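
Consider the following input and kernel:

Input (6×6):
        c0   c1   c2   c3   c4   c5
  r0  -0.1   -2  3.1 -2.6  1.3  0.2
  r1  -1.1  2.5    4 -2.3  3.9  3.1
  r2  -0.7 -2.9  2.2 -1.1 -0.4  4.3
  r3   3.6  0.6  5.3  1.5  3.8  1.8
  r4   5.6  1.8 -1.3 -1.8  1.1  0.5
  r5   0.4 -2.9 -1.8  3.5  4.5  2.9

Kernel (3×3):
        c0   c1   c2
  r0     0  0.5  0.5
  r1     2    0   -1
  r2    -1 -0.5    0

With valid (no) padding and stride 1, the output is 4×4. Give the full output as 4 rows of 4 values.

-3.5 9.35 1.8 -5.65
-4.25 -7.1 -0.45 -6.4
-4.95 -0.9 8.25 4.4
16.5 12.6 -1 -7.05

Output[0,0]: The receptive field on the input at this output position is [-0.1 -2 3.1 / -1.1 2.5 4 / -0.7 -2.9 2.2]. Elementwise product with the kernel and sum: -2·0.5 + 3.1·0.5 + -1.1·2 + 4·-1 + -0.7·-1 + -2.9·-0.5.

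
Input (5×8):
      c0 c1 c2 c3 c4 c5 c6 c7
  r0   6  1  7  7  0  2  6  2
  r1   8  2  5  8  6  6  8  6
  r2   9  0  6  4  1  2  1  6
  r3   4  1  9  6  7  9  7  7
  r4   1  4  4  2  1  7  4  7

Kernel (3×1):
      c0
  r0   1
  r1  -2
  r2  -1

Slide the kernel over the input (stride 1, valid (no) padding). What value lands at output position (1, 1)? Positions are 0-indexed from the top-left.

1

The receptive field on the input at this output position is [2 / 0 / 1]. Elementwise product with the kernel and sum: 2·1 + 0·-2 + 1·-1.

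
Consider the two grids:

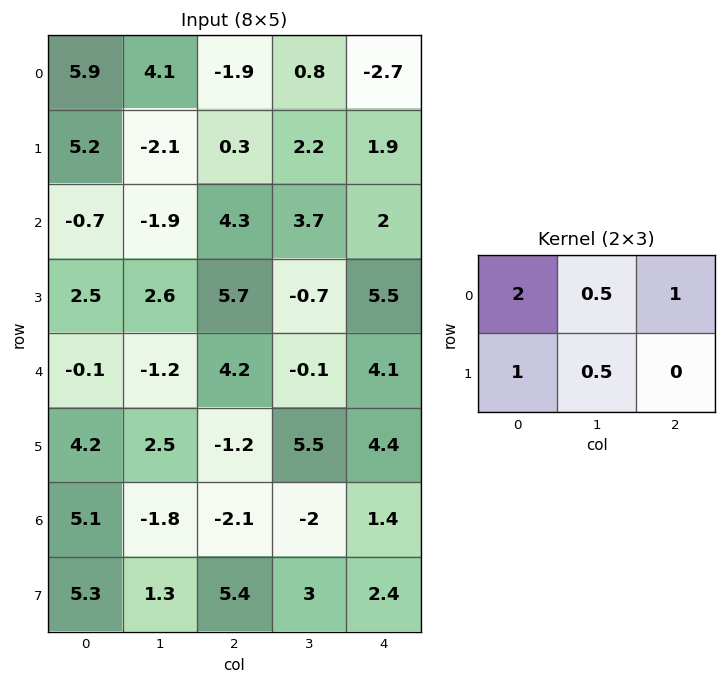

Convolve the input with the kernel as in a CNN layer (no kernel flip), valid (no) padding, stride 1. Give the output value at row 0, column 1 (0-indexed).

The receptive field on the input at this output position is [4.1 -1.9 0.8 / -2.1 0.3 2.2]. Elementwise product with the kernel and sum: 4.1·2 + -1.9·0.5 + 0.8·1 + -2.1·1 + 0.3·0.5.

6.1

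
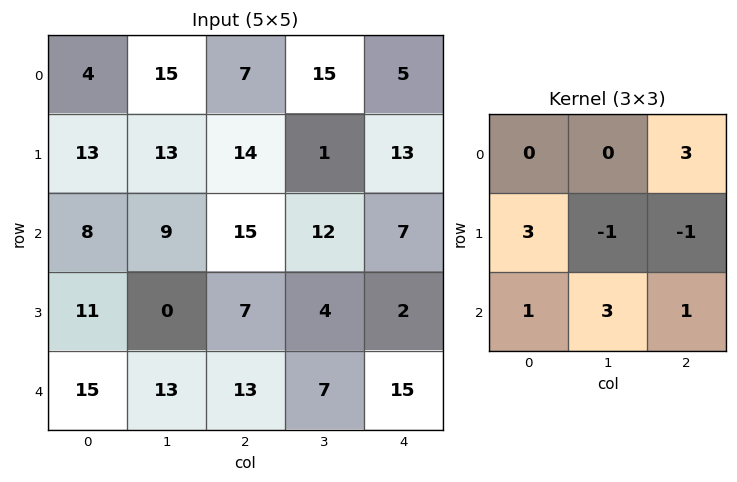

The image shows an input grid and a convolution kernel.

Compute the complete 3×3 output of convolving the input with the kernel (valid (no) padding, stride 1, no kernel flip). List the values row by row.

83 135 101
60 28 86
138 84 85

Output[0,0]: The receptive field on the input at this output position is [4 15 7 / 13 13 14 / 8 9 15]. Elementwise product with the kernel and sum: 7·3 + 13·3 + 13·-1 + 14·-1 + 8·1 + 9·3 + 15·1.
Output[0,1]: The receptive field on the input at this output position is [15 7 15 / 13 14 1 / 9 15 12]. Elementwise product with the kernel and sum: 15·3 + 13·3 + 14·-1 + 1·-1 + 9·1 + 15·3 + 12·1.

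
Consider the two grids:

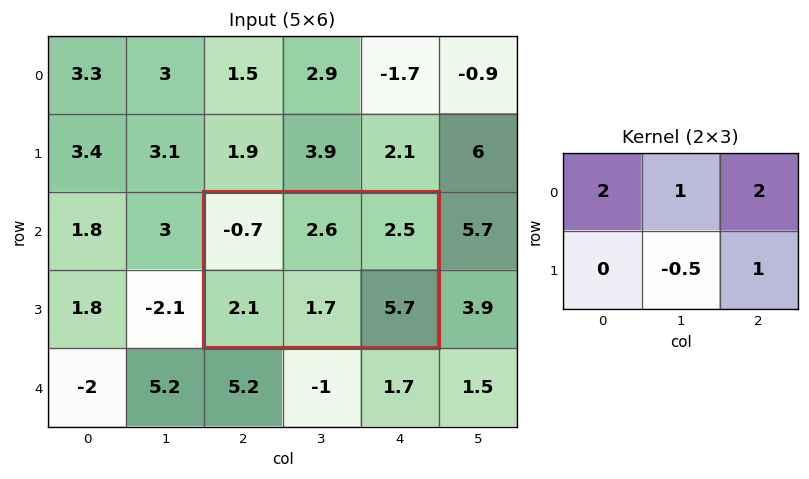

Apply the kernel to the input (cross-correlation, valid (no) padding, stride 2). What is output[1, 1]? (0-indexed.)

11.05

The receptive field on the input at this output position is [-0.7 2.6 2.5 / 2.1 1.7 5.7]. Elementwise product with the kernel and sum: -0.7·2 + 2.6·1 + 2.5·2 + 1.7·-0.5 + 5.7·1.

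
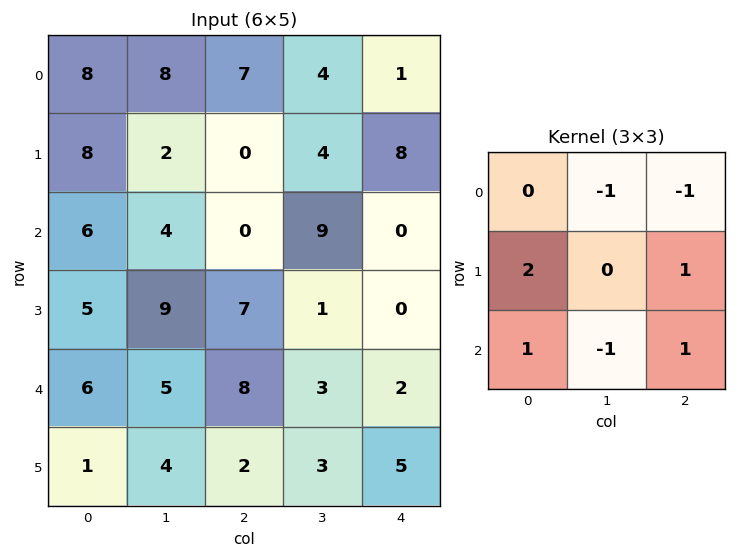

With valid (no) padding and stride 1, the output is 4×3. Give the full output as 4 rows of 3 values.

3 10 -6
13 16 -6
22 10 12
3 10 21

Output[0,0]: The receptive field on the input at this output position is [8 8 7 / 8 2 0 / 6 4 0]. Elementwise product with the kernel and sum: 8·-1 + 7·-1 + 8·2 + 0·1 + 6·1 + 4·-1 + 0·1.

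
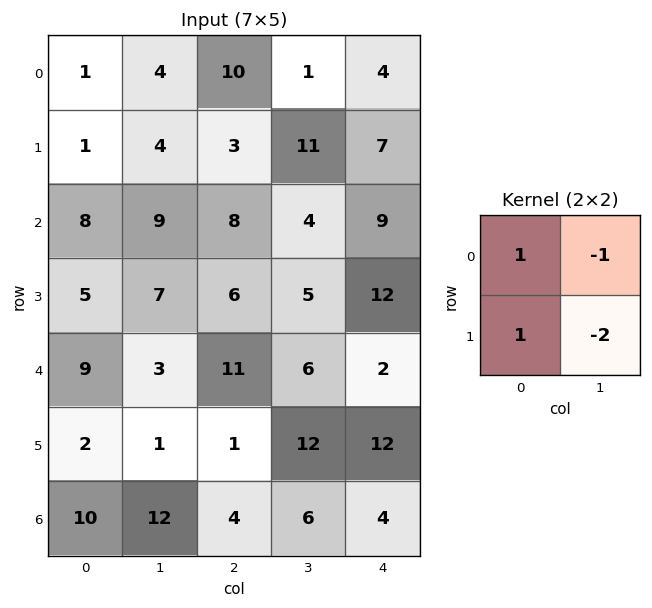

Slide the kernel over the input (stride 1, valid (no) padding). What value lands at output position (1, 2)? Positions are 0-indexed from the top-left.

-8

The receptive field on the input at this output position is [3 11 / 8 4]. Elementwise product with the kernel and sum: 3·1 + 11·-1 + 8·1 + 4·-2.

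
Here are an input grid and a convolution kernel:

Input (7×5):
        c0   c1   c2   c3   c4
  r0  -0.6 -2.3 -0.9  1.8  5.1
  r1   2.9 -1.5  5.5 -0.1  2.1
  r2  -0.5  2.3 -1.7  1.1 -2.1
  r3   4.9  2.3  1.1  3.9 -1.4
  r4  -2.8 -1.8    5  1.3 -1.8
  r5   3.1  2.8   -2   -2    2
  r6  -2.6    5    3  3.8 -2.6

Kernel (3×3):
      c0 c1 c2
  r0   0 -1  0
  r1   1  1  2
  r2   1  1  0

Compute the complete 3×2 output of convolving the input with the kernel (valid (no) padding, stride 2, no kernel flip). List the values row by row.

Output[0,0]: The receptive field on the input at this output position is [-0.6 -2.3 -0.9 / 2.9 -1.5 5.5 / -0.5 2.3 -1.7]. Elementwise product with the kernel and sum: -2.3·-1 + 2.9·1 + -1.5·1 + 5.5·2 + -0.5·1 + 2.3·1.
Output[0,1]: The receptive field on the input at this output position is [-0.9 1.8 5.1 / 5.5 -0.1 2.1 / -1.7 1.1 -2.1]. Elementwise product with the kernel and sum: 1.8·-1 + 5.5·1 + -0.1·1 + 2.1·2 + -1.7·1 + 1.1·1.

16.5 7.2
2.5 7.4
6.1 5.5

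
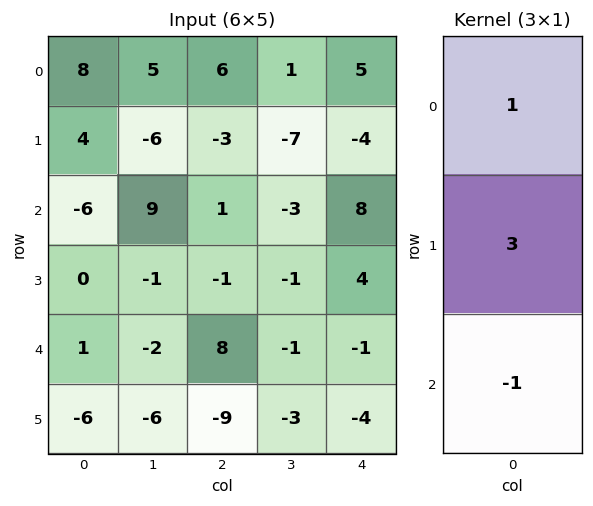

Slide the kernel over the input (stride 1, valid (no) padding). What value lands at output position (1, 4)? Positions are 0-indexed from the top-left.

The receptive field on the input at this output position is [-4 / 8 / 4]. Elementwise product with the kernel and sum: -4·1 + 8·3 + 4·-1.

16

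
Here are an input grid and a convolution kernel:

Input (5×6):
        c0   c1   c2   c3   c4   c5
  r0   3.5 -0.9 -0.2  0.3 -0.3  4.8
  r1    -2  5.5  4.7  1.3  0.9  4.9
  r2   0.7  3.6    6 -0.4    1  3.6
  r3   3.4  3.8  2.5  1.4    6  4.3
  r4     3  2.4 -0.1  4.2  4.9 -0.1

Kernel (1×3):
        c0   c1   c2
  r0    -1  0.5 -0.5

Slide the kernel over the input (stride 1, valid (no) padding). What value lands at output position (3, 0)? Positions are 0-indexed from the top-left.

The receptive field on the input at this output position is [3.4 3.8 2.5]. Elementwise product with the kernel and sum: 3.4·-1 + 3.8·0.5 + 2.5·-0.5.

-2.75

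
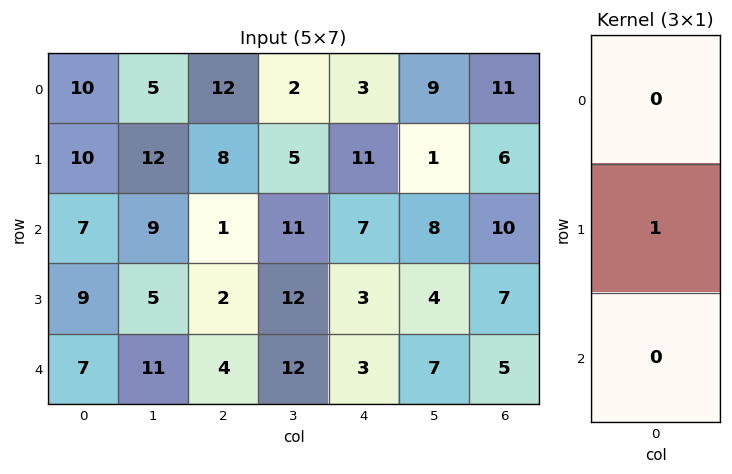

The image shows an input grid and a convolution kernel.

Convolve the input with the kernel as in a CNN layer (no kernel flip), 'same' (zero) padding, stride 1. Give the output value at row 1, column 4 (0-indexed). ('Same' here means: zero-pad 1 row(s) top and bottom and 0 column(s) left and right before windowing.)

11

The receptive field on the zero-padded input at this output position is [3 / 11 / 7]. Elementwise product with the kernel and sum: 11·1.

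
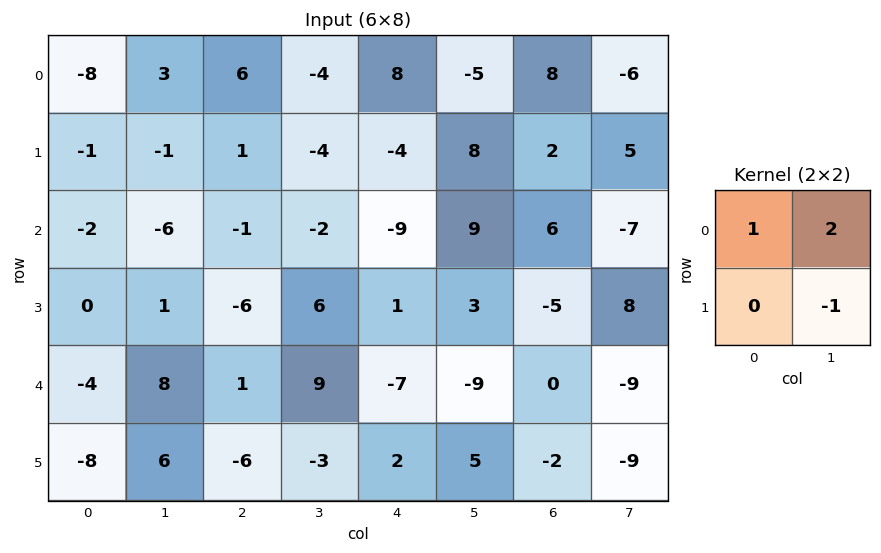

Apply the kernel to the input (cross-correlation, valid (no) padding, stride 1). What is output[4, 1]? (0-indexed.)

16

The receptive field on the input at this output position is [8 1 / 6 -6]. Elementwise product with the kernel and sum: 8·1 + 1·2 + -6·-1.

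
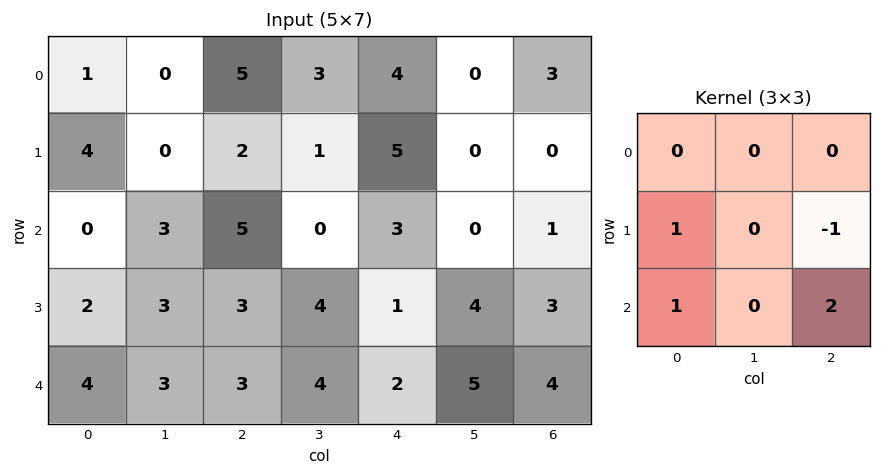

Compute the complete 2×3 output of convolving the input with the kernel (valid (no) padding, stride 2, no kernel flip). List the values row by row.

12 8 10
9 9 8

Output[0,0]: The receptive field on the input at this output position is [1 0 5 / 4 0 2 / 0 3 5]. Elementwise product with the kernel and sum: 4·1 + 2·-1 + 0·1 + 5·2.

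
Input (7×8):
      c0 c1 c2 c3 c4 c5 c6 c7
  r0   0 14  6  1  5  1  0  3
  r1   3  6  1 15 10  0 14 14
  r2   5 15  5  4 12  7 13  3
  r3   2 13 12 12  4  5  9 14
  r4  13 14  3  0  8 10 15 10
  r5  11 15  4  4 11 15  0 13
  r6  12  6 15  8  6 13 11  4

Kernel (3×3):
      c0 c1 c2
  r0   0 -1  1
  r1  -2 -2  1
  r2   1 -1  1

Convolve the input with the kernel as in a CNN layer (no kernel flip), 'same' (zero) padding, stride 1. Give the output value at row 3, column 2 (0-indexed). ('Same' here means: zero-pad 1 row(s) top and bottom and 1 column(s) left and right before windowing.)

-28

The receptive field on the zero-padded input at this output position is [15 5 4 / 13 12 12 / 14 3 0]. Elementwise product with the kernel and sum: 5·-1 + 4·1 + 13·-2 + 12·-2 + 12·1 + 14·1 + 3·-1 + 0·1.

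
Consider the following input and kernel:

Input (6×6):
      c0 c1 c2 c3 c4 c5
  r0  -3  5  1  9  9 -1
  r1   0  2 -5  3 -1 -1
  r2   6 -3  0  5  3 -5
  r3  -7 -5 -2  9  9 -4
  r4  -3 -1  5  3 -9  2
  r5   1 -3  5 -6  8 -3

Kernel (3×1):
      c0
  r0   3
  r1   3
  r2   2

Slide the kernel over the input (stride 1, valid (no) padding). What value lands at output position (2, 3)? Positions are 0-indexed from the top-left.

The receptive field on the input at this output position is [5 / 9 / 3]. Elementwise product with the kernel and sum: 5·3 + 9·3 + 3·2.

48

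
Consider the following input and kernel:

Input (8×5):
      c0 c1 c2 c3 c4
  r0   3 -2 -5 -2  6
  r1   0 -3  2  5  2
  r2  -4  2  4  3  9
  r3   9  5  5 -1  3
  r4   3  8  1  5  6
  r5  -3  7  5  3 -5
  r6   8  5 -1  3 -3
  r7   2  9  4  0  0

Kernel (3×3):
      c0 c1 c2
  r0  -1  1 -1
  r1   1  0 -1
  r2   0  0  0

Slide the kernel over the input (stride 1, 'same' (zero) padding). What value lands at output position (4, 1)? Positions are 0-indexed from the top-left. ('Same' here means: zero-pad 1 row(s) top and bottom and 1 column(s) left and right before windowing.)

-7

The receptive field on the zero-padded input at this output position is [9 5 5 / 3 8 1 / -3 7 5]. Elementwise product with the kernel and sum: 9·-1 + 5·1 + 5·-1 + 3·1 + 1·-1.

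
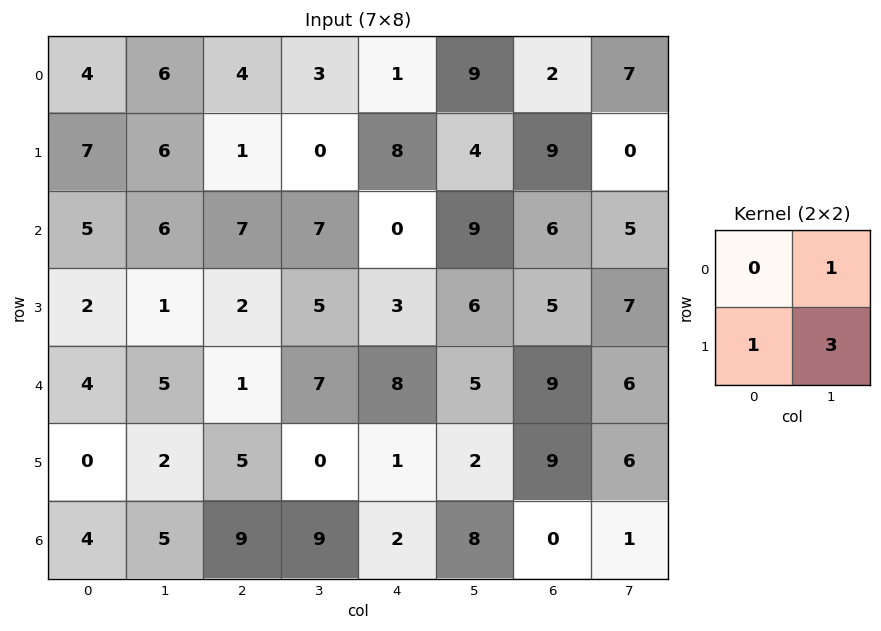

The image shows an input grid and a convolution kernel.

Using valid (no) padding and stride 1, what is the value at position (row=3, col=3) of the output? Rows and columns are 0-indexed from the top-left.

34

The receptive field on the input at this output position is [5 3 / 7 8]. Elementwise product with the kernel and sum: 3·1 + 7·1 + 8·3.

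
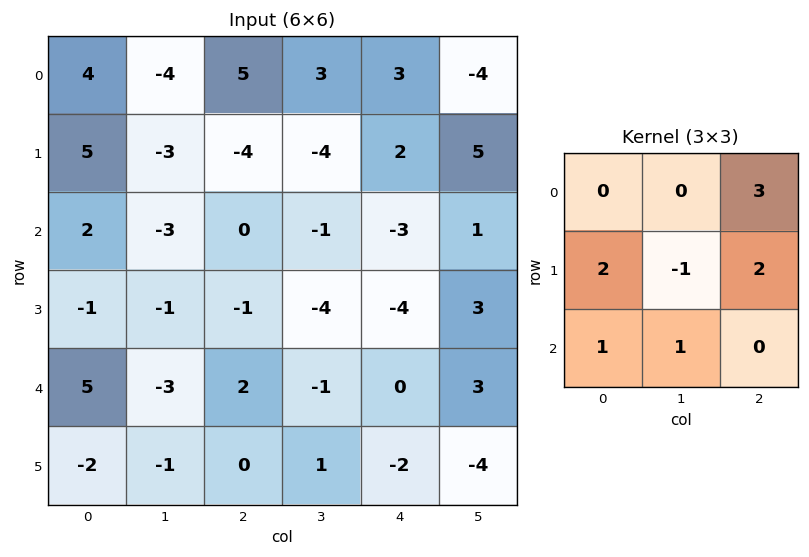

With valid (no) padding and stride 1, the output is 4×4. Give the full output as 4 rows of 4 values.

Output[0,0]: The receptive field on the input at this output position is [4 -4 5 / 5 -3 -4 / 2 -3 0]. Elementwise product with the kernel and sum: 5·3 + 5·2 + -3·-1 + -4·2 + 2·1 + -3·1.

19 -4 8 -16
-7 -22 -4 10
-1 -13 -14 4
11 -23 -6 12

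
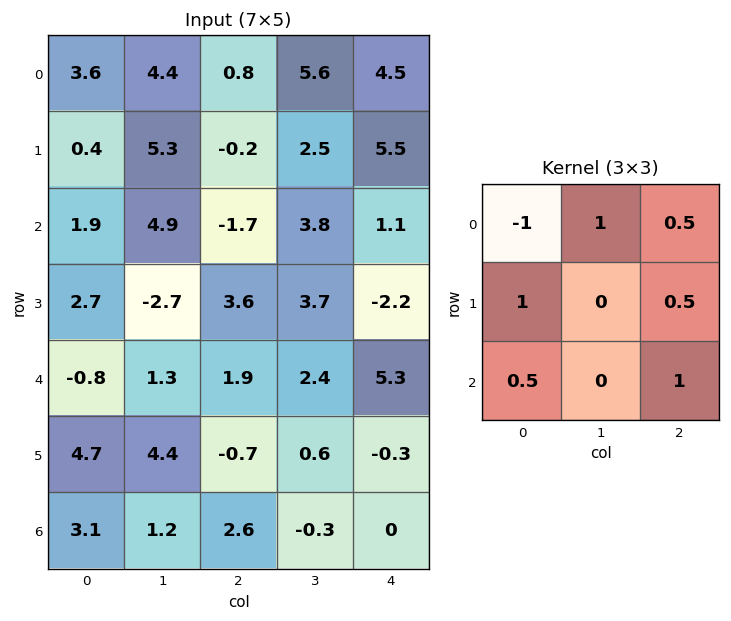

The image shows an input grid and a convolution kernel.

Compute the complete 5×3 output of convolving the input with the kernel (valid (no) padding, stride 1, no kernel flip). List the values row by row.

0.75 12 9.85
10.8 4.9 3.9
8.15 -2.5 14.8
-1.8 13.45 2.9
11.55 6.8 3.6

Output[0,0]: The receptive field on the input at this output position is [3.6 4.4 0.8 / 0.4 5.3 -0.2 / 1.9 4.9 -1.7]. Elementwise product with the kernel and sum: 3.6·-1 + 4.4·1 + 0.8·0.5 + 0.4·1 + -0.2·0.5 + 1.9·0.5 + -1.7·1.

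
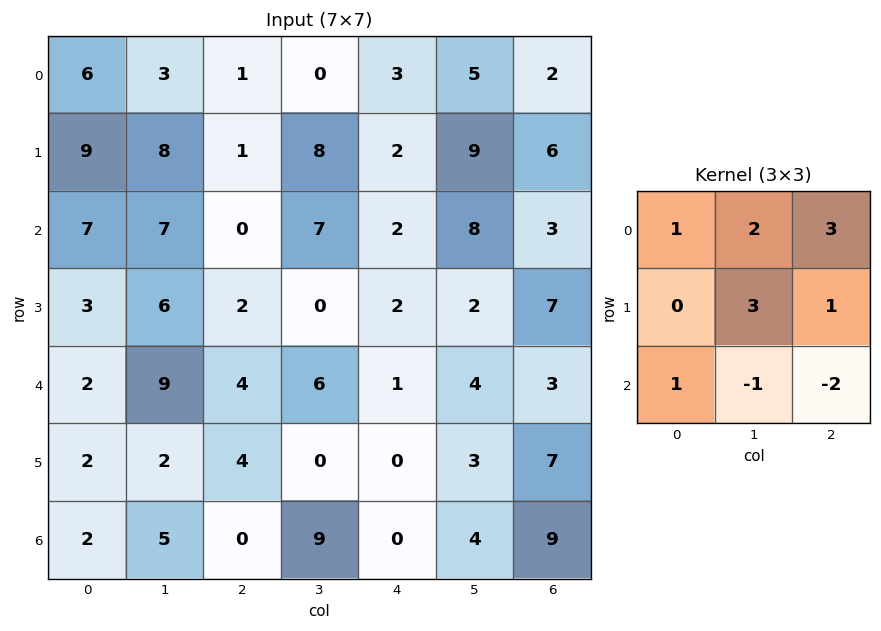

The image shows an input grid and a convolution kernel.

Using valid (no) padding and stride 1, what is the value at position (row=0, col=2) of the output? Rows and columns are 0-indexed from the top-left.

25

The receptive field on the input at this output position is [1 0 3 / 1 8 2 / 0 7 2]. Elementwise product with the kernel and sum: 1·1 + 0·2 + 3·3 + 8·3 + 2·1 + 0·1 + 7·-1 + 2·-2.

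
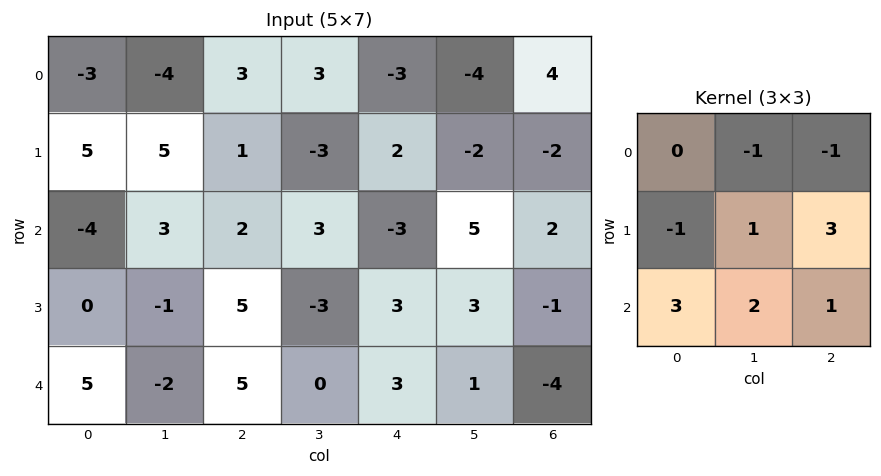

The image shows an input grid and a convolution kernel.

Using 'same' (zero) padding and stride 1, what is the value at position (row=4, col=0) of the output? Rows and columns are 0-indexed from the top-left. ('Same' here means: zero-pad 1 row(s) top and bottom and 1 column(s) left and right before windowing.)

0

The receptive field on the zero-padded input at this output position is [0 0 -1 / 0 5 -2 / 0 0 0]. Elementwise product with the kernel and sum: 0·-1 + -1·-1 + 0·-1 + 5·1 + -2·3 + 0·3 + 0·2 + 0·1.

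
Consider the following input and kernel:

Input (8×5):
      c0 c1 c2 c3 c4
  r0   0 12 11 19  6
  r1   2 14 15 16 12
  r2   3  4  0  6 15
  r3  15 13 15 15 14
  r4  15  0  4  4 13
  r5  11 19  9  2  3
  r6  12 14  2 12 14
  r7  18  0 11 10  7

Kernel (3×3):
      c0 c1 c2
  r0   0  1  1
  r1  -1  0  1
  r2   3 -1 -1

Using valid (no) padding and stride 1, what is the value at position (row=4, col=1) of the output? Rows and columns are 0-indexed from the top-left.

The receptive field on the input at this output position is [0 4 4 / 19 9 2 / 14 2 12]. Elementwise product with the kernel and sum: 4·1 + 4·1 + 19·-1 + 2·1 + 14·3 + 2·-1 + 12·-1.

19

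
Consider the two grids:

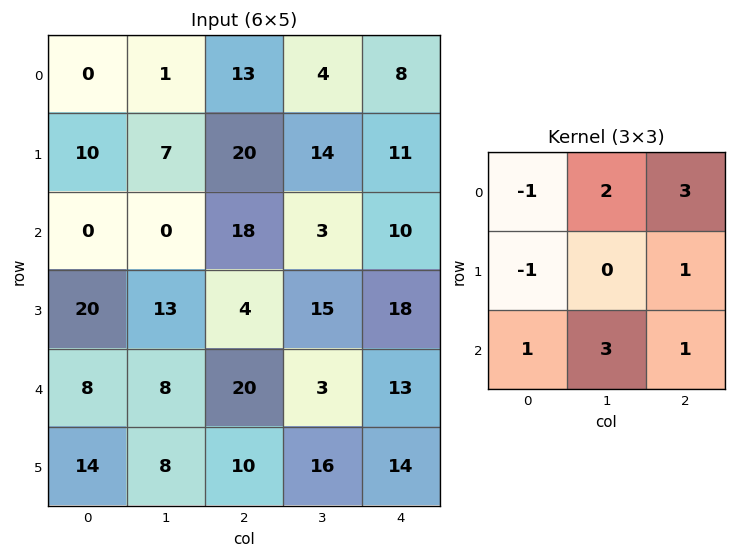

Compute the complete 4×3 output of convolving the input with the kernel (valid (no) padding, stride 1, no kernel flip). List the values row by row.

Output[0,0]: The receptive field on the input at this output position is [0 1 13 / 10 7 20 / 0 0 18]. Elementwise product with the kernel and sum: 0·-1 + 1·2 + 13·3 + 10·-1 + 20·1 + 0·1 + 0·3 + 18·1.

69 101 47
145 118 100
90 118 74
78 89 145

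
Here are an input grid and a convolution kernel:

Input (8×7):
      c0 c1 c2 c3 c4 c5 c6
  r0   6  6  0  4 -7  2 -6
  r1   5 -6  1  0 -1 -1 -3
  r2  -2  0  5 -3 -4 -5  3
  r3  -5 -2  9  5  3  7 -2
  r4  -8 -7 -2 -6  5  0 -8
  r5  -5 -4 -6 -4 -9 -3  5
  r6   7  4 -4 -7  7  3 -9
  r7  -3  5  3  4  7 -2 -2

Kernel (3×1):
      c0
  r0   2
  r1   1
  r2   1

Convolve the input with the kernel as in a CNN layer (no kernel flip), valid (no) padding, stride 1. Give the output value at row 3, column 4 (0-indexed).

2

The receptive field on the input at this output position is [3 / 5 / -9]. Elementwise product with the kernel and sum: 3·2 + 5·1 + -9·1.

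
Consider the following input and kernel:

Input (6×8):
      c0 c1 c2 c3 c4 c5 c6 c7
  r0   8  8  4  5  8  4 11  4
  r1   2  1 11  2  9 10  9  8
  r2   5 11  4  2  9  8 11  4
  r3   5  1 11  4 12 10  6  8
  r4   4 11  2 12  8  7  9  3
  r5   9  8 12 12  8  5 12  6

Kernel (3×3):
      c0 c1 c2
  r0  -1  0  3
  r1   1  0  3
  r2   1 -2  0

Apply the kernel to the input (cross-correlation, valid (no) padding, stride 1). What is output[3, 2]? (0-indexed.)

The receptive field on the input at this output position is [11 4 12 / 2 12 8 / 12 12 8]. Elementwise product with the kernel and sum: 11·-1 + 12·3 + 2·1 + 8·3 + 12·1 + 12·-2.

39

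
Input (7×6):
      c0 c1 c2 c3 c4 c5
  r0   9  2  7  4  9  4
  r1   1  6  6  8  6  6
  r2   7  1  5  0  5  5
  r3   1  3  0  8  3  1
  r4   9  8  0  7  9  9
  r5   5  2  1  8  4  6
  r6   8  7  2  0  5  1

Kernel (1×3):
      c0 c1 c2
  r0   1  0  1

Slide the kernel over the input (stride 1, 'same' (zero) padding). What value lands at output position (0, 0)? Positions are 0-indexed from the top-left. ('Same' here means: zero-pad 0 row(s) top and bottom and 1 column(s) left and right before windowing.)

The receptive field on the zero-padded input at this output position is [0 9 2]. Elementwise product with the kernel and sum: 0·1 + 2·1.

2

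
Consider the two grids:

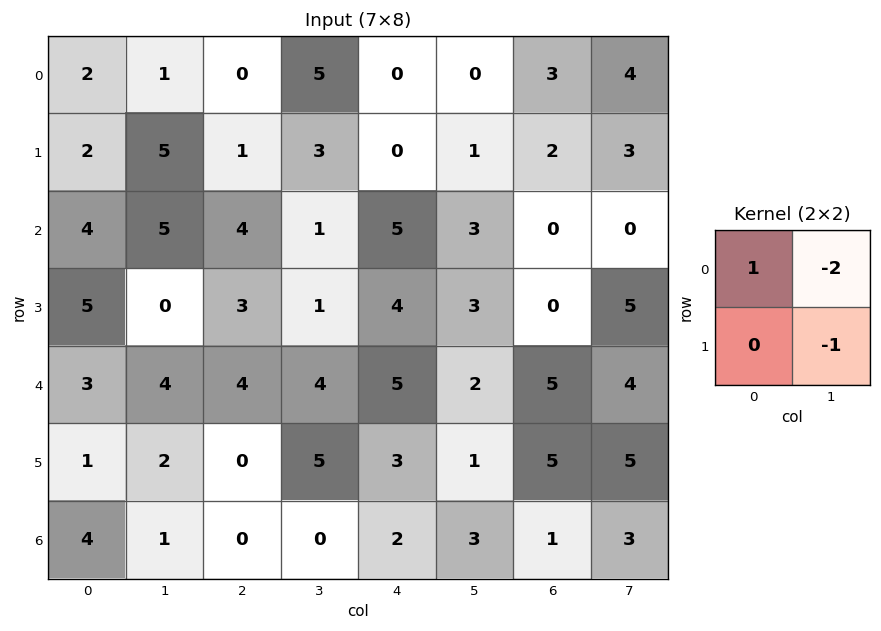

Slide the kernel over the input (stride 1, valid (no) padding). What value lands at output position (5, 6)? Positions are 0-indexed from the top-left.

-8

The receptive field on the input at this output position is [5 5 / 1 3]. Elementwise product with the kernel and sum: 5·1 + 5·-2 + 3·-1.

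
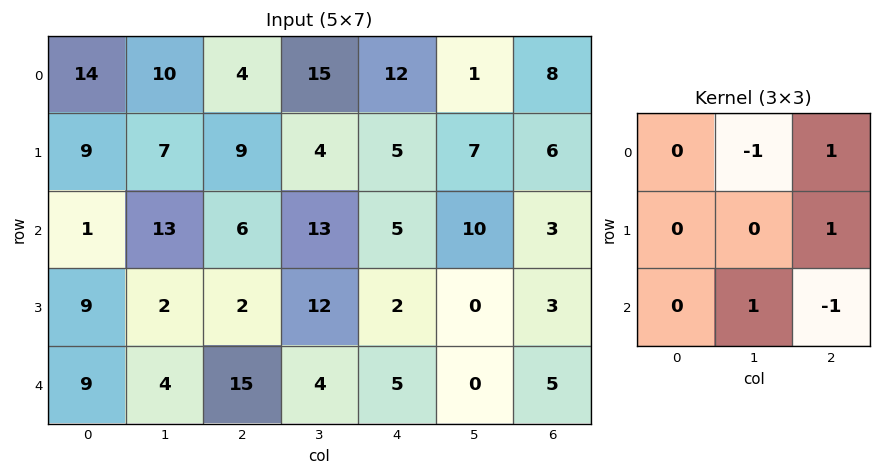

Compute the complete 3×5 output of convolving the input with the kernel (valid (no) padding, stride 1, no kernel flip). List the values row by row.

Output[0,0]: The receptive field on the input at this output position is [14 10 4 / 9 7 9 / 1 13 6]. Elementwise product with the kernel and sum: 10·-1 + 4·1 + 9·1 + 13·1 + 6·-1.
Output[0,1]: The receptive field on the input at this output position is [10 4 15 / 7 9 4 / 13 6 13]. Elementwise product with the kernel and sum: 4·-1 + 15·1 + 4·1 + 6·1 + 13·-1.

10 8 10 -9 20
8 -2 16 14 -1
-16 30 -7 10 -9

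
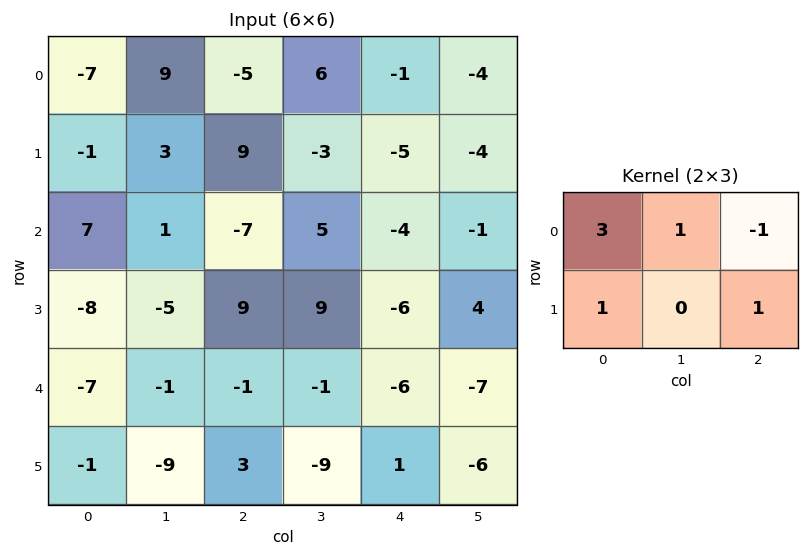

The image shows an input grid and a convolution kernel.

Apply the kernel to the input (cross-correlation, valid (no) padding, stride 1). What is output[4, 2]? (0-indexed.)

6

The receptive field on the input at this output position is [-1 -1 -6 / 3 -9 1]. Elementwise product with the kernel and sum: -1·3 + -1·1 + -6·-1 + 3·1 + 1·1.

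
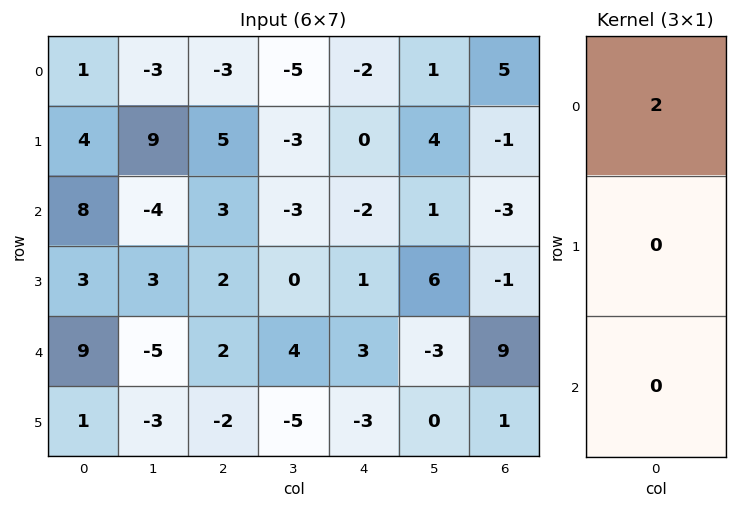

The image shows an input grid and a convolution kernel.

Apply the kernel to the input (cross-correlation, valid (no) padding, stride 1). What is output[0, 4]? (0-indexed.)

-4

The receptive field on the input at this output position is [-2 / 0 / -2]. Elementwise product with the kernel and sum: -2·2.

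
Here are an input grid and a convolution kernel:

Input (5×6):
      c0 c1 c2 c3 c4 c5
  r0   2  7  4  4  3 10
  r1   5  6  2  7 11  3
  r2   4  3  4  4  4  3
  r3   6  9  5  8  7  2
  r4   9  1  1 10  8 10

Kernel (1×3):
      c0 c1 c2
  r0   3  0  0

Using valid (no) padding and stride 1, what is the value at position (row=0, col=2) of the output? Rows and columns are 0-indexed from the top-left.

The receptive field on the input at this output position is [4 4 3]. Elementwise product with the kernel and sum: 4·3.

12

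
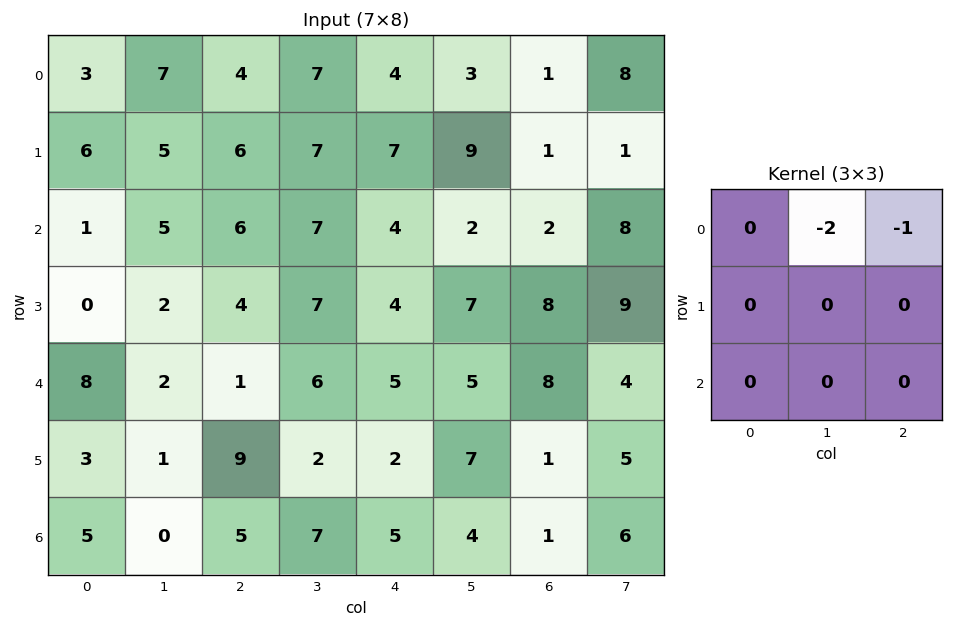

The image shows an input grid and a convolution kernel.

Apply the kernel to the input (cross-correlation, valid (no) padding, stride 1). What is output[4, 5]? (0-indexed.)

The receptive field on the input at this output position is [5 8 4 / 7 1 5 / 4 1 6]. Elementwise product with the kernel and sum: 8·-2 + 4·-1.

-20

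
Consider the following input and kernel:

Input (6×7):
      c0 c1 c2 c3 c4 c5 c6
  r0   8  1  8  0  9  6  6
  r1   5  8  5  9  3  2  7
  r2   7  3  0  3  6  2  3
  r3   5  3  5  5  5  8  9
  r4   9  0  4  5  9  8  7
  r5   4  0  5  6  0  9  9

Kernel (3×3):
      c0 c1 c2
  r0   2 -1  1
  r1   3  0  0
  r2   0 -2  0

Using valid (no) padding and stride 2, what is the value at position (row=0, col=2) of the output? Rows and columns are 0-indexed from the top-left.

The receptive field on the input at this output position is [9 6 6 / 3 2 7 / 6 2 3]. Elementwise product with the kernel and sum: 9·2 + 6·-1 + 6·1 + 3·3 + 2·-2.

23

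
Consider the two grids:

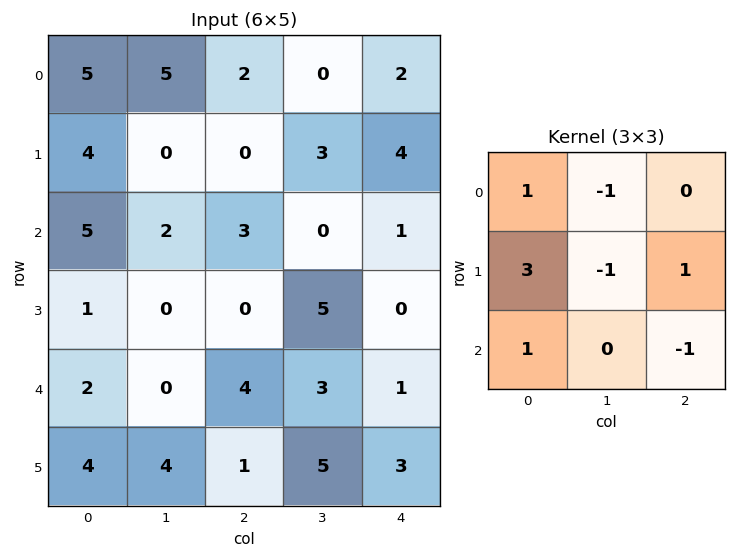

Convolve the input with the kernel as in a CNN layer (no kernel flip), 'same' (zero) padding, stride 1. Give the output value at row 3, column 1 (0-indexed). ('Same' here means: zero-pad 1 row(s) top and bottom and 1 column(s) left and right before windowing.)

4

The receptive field on the zero-padded input at this output position is [5 2 3 / 1 0 0 / 2 0 4]. Elementwise product with the kernel and sum: 5·1 + 2·-1 + 1·3 + 0·-1 + 0·1 + 2·1 + 4·-1.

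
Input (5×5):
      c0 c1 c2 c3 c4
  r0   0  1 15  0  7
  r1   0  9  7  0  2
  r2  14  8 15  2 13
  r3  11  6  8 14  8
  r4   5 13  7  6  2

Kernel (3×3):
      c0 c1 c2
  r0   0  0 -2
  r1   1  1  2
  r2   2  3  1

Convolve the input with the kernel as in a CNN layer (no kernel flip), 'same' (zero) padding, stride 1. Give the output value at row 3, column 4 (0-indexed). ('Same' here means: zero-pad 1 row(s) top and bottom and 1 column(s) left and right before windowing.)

The receptive field on the zero-padded input at this output position is [2 13 0 / 14 8 0 / 6 2 0]. Elementwise product with the kernel and sum: 0·-2 + 14·1 + 8·1 + 0·2 + 6·2 + 2·3 + 0·1.

40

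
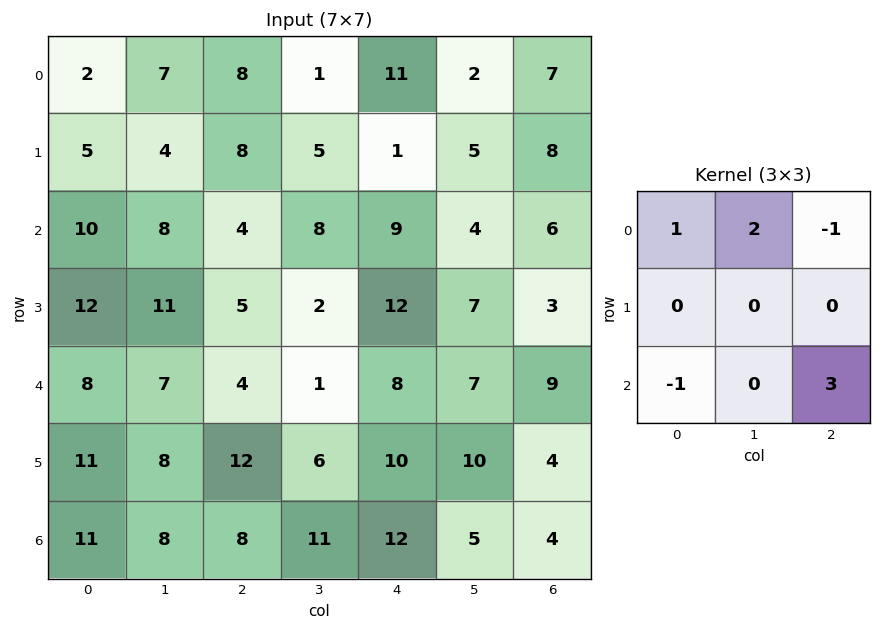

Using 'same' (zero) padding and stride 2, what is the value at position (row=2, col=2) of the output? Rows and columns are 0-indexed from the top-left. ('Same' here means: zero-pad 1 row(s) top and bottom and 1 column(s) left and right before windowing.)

The receptive field on the zero-padded input at this output position is [2 12 7 / 1 8 7 / 6 10 10]. Elementwise product with the kernel and sum: 2·1 + 12·2 + 7·-1 + 6·-1 + 10·3.

43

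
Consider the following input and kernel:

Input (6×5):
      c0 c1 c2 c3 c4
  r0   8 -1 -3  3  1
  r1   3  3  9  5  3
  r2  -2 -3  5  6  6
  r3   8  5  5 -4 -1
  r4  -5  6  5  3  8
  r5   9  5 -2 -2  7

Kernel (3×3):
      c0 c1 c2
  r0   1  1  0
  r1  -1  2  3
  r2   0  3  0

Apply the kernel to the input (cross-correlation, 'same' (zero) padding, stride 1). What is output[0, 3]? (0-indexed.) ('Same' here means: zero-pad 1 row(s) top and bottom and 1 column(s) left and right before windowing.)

The receptive field on the zero-padded input at this output position is [0 0 0 / -3 3 1 / 9 5 3]. Elementwise product with the kernel and sum: 0·1 + 0·1 + -3·-1 + 3·2 + 1·3 + 5·3.

27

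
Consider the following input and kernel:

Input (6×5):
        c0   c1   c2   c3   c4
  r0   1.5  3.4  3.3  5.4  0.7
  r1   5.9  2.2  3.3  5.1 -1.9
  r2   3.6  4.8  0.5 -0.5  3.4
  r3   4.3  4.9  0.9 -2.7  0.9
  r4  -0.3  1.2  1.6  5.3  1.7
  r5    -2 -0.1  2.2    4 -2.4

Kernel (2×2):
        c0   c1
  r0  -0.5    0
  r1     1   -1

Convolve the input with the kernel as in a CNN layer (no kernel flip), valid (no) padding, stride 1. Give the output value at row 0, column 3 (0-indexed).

The receptive field on the input at this output position is [5.4 0.7 / 5.1 -1.9]. Elementwise product with the kernel and sum: 5.4·-0.5 + 5.1·1 + -1.9·-1.

4.3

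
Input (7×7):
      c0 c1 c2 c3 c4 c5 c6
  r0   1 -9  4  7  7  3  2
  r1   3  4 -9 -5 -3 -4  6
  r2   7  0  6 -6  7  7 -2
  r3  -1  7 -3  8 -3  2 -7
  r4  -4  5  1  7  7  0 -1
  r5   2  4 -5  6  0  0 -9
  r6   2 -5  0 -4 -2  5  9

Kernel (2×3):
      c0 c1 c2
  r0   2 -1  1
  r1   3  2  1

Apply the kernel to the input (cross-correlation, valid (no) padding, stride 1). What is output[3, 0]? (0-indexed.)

-13

The receptive field on the input at this output position is [-1 7 -3 / -4 5 1]. Elementwise product with the kernel and sum: -1·2 + 7·-1 + -3·1 + -4·3 + 5·2 + 1·1.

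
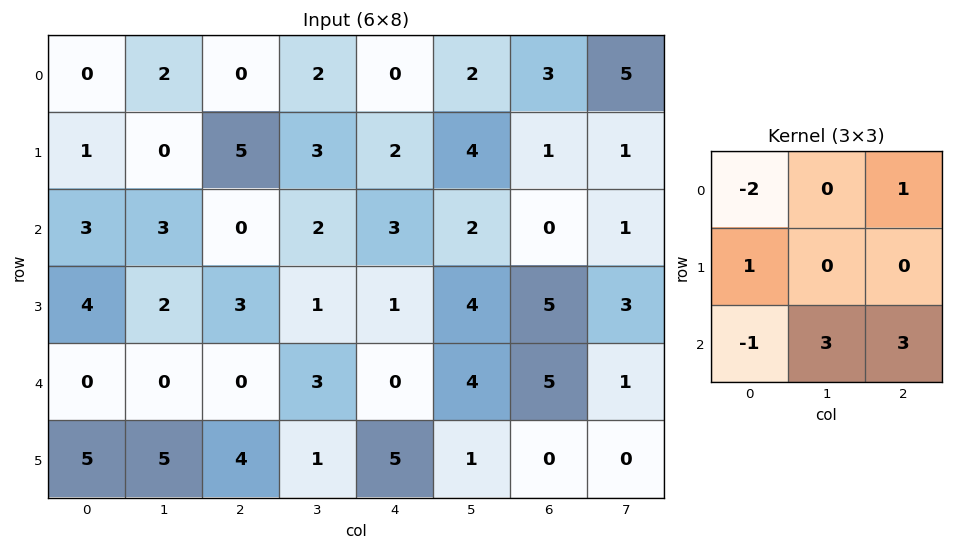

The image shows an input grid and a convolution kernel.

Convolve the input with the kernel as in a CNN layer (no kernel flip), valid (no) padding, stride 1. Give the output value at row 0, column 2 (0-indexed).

20

The receptive field on the input at this output position is [0 2 0 / 5 3 2 / 0 2 3]. Elementwise product with the kernel and sum: 0·-2 + 0·1 + 5·1 + 0·-1 + 2·3 + 3·3.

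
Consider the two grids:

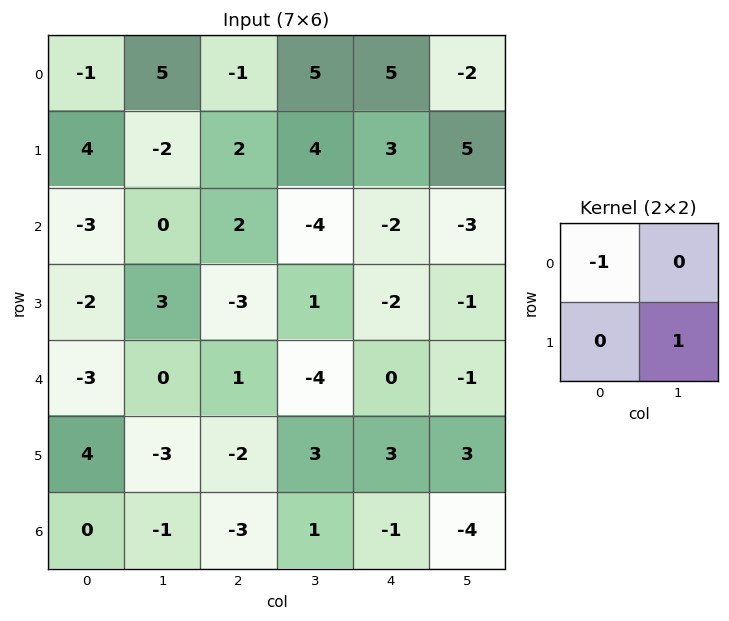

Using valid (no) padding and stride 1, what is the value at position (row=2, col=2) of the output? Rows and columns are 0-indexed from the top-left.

The receptive field on the input at this output position is [2 -4 / -3 1]. Elementwise product with the kernel and sum: 2·-1 + 1·1.

-1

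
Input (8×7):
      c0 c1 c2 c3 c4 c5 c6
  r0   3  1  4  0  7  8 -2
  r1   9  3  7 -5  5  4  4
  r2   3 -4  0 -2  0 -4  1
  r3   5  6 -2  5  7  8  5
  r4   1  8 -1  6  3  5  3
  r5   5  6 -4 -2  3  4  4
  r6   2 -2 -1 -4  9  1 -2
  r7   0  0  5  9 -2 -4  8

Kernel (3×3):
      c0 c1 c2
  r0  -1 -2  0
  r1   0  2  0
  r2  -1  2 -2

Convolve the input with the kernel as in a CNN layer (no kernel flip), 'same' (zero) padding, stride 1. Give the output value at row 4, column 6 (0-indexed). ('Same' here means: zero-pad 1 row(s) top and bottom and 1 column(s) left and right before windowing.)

The receptive field on the zero-padded input at this output position is [8 5 0 / 5 3 0 / 4 4 0]. Elementwise product with the kernel and sum: 8·-1 + 5·-2 + 3·2 + 4·-1 + 4·2 + 0·-2.

-8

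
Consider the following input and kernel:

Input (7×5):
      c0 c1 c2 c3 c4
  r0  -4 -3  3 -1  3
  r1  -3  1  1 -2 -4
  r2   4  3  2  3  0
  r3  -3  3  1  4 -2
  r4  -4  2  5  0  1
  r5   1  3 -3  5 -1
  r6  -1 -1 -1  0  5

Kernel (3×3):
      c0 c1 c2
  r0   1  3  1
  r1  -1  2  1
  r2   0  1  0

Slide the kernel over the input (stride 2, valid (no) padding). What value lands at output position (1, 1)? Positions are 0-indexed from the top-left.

The receptive field on the input at this output position is [2 3 0 / 1 4 -2 / 5 0 1]. Elementwise product with the kernel and sum: 2·1 + 3·3 + 0·1 + 1·-1 + 4·2 + -2·1 + 0·1.

16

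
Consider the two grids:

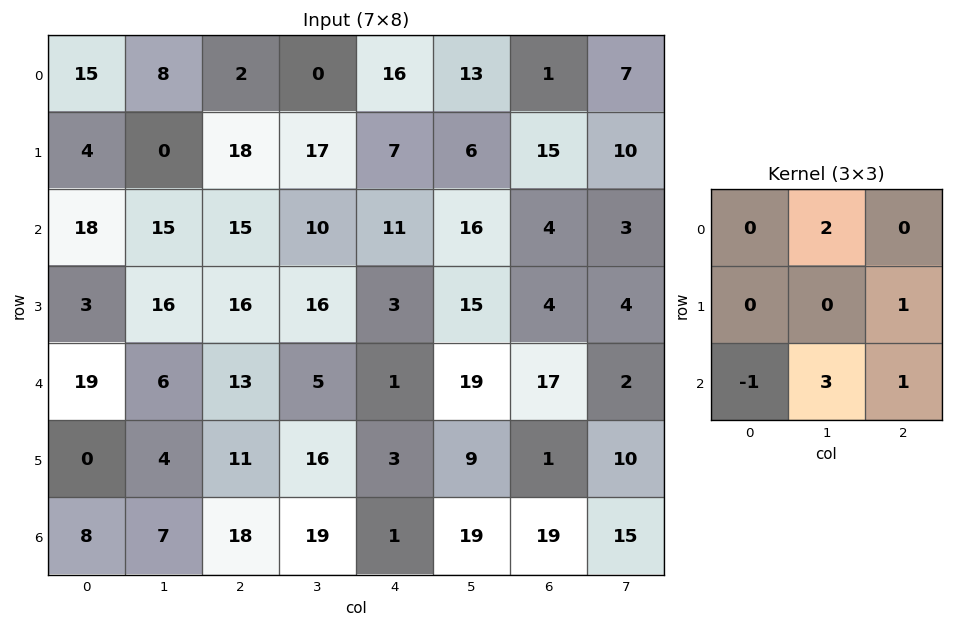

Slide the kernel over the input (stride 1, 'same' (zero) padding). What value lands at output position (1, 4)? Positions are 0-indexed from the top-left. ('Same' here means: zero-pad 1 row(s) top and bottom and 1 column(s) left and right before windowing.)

77

The receptive field on the zero-padded input at this output position is [0 16 13 / 17 7 6 / 10 11 16]. Elementwise product with the kernel and sum: 16·2 + 6·1 + 10·-1 + 11·3 + 16·1.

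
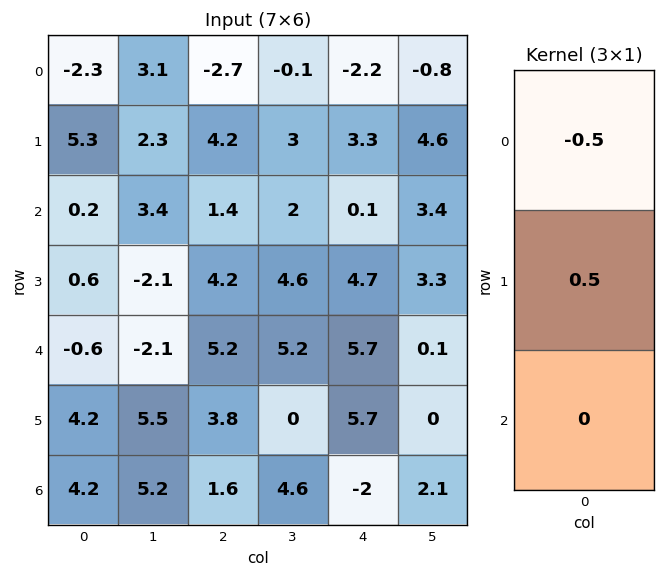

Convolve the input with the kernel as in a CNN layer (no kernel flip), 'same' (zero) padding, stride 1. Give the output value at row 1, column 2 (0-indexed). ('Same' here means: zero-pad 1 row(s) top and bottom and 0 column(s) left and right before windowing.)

The receptive field on the zero-padded input at this output position is [-2.7 / 4.2 / 1.4]. Elementwise product with the kernel and sum: -2.7·-0.5 + 4.2·0.5.

3.45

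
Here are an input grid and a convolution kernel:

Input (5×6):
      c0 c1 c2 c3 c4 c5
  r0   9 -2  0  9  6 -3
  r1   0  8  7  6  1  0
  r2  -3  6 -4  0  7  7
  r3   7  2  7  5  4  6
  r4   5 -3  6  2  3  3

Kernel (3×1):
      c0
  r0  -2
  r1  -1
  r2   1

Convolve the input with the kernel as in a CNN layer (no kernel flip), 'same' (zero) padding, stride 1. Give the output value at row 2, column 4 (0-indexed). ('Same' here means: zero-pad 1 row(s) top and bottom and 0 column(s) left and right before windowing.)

-5

The receptive field on the zero-padded input at this output position is [1 / 7 / 4]. Elementwise product with the kernel and sum: 1·-2 + 7·-1 + 4·1.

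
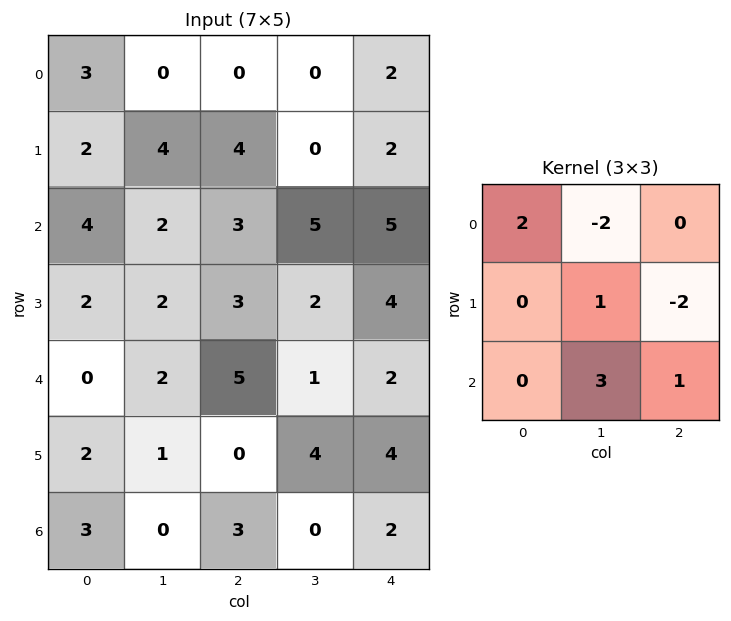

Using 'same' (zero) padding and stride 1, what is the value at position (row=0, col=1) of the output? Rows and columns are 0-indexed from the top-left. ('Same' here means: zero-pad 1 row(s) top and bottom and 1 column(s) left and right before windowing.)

The receptive field on the zero-padded input at this output position is [0 0 0 / 3 0 0 / 2 4 4]. Elementwise product with the kernel and sum: 0·2 + 0·-2 + 0·1 + 0·-2 + 4·3 + 4·1.

16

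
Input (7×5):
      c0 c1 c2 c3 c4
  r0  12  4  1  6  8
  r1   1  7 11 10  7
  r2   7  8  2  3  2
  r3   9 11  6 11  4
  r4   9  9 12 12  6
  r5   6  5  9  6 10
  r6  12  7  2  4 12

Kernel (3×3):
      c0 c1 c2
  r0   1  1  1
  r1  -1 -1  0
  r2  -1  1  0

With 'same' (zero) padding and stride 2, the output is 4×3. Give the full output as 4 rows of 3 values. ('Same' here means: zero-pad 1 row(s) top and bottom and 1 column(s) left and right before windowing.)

-11 -1 -17
10 13 5
17 11 1
-1 11 0

Output[0,0]: The receptive field on the zero-padded input at this output position is [0 0 0 / 0 12 4 / 0 1 7]. Elementwise product with the kernel and sum: 0·1 + 0·1 + 0·1 + 0·-1 + 12·-1 + 0·-1 + 1·1.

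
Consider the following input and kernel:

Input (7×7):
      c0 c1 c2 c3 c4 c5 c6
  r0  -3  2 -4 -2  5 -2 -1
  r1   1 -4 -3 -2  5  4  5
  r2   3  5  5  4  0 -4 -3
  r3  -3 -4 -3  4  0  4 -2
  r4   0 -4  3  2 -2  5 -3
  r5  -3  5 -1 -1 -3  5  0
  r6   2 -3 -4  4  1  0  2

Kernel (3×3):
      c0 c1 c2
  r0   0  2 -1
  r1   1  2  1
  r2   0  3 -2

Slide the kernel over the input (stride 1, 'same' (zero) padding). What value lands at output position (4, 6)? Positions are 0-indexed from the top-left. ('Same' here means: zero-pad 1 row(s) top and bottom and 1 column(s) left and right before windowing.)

-5

The receptive field on the zero-padded input at this output position is [4 -2 0 / 5 -3 0 / 5 0 0]. Elementwise product with the kernel and sum: -2·2 + 0·-1 + 5·1 + -3·2 + 0·1 + 0·3 + 0·-2.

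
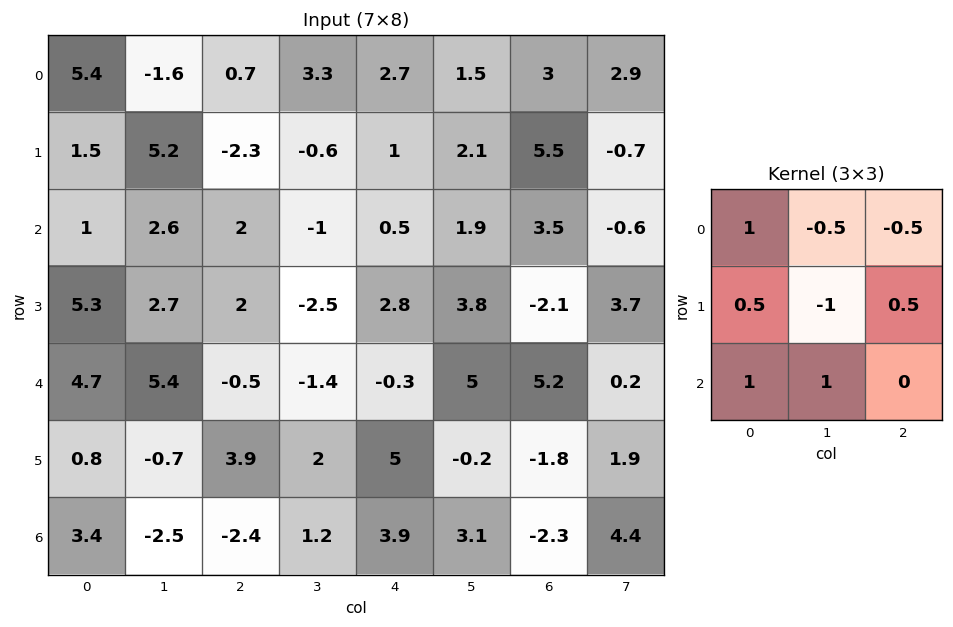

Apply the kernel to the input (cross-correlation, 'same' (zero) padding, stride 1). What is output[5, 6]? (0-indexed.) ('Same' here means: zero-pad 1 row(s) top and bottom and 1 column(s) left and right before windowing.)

5.75

The receptive field on the zero-padded input at this output position is [5 5.2 0.2 / -0.2 -1.8 1.9 / 3.1 -2.3 4.4]. Elementwise product with the kernel and sum: 5·1 + 5.2·-0.5 + 0.2·-0.5 + -0.2·0.5 + -1.8·-1 + 1.9·0.5 + 3.1·1 + -2.3·1.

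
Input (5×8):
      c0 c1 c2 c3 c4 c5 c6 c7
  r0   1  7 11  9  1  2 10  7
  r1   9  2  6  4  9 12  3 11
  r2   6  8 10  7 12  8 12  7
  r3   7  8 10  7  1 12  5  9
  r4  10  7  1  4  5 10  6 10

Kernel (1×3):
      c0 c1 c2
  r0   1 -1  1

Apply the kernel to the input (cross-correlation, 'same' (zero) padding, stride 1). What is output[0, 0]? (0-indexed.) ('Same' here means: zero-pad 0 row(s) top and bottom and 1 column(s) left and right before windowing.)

The receptive field on the zero-padded input at this output position is [0 1 7]. Elementwise product with the kernel and sum: 0·1 + 1·-1 + 7·1.

6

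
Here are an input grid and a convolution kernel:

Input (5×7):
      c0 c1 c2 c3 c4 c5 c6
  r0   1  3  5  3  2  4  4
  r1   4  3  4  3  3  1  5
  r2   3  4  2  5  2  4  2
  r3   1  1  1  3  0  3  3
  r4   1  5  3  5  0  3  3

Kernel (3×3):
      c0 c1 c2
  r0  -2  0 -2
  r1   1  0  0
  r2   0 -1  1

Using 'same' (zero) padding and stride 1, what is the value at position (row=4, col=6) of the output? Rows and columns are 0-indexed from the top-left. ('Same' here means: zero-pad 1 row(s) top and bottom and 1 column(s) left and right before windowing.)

-3

The receptive field on the zero-padded input at this output position is [3 3 0 / 3 3 0 / 0 0 0]. Elementwise product with the kernel and sum: 3·-2 + 0·-2 + 3·1 + 0·-1 + 0·1.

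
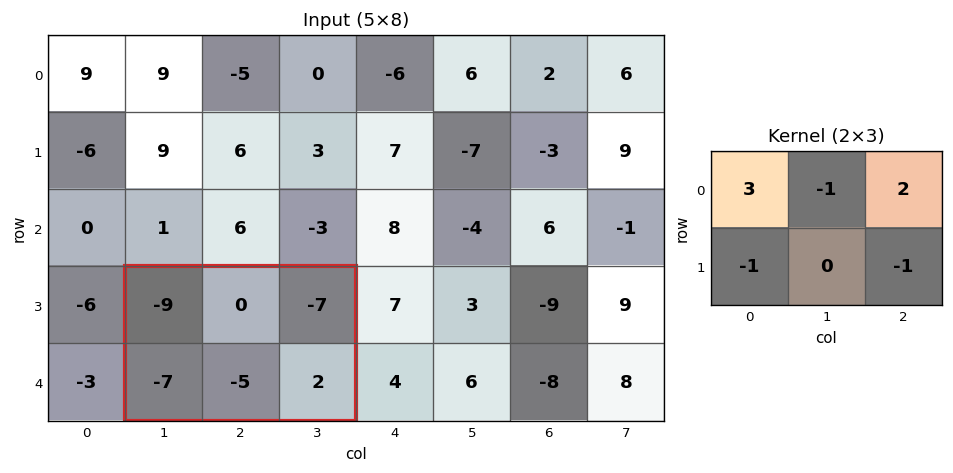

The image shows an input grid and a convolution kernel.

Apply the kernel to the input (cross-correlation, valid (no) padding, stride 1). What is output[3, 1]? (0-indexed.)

-36

The receptive field on the input at this output position is [-9 0 -7 / -7 -5 2]. Elementwise product with the kernel and sum: -9·3 + 0·-1 + -7·2 + -7·-1 + 2·-1.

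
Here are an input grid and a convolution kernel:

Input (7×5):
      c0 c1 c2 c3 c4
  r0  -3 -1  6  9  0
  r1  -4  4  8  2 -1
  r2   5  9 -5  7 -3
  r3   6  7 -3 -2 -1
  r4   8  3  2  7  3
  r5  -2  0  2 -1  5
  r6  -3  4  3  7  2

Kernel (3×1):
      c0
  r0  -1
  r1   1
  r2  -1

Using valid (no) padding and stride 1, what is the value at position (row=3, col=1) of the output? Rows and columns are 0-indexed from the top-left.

The receptive field on the input at this output position is [7 / 3 / 0]. Elementwise product with the kernel and sum: 7·-1 + 3·1 + 0·-1.

-4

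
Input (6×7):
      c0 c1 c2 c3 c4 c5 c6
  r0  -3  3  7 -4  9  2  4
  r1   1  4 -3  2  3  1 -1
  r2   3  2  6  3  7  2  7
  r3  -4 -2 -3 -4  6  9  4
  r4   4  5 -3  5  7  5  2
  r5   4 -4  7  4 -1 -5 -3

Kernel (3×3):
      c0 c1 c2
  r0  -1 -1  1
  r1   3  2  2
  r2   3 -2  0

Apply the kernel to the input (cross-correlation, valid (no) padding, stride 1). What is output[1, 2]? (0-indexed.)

The receptive field on the input at this output position is [-3 2 3 / 6 3 7 / -3 -4 6]. Elementwise product with the kernel and sum: -3·-1 + 2·-1 + 3·1 + 6·3 + 3·2 + 7·2 + -3·3 + -4·-2.

41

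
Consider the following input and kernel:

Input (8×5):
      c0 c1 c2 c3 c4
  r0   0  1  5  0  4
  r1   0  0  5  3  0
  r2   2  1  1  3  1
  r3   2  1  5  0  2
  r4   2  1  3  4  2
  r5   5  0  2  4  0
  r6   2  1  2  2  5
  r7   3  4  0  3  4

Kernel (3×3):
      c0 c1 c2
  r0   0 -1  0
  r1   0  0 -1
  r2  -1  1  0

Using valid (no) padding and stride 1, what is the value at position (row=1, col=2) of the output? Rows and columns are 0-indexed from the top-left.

The receptive field on the input at this output position is [5 3 0 / 1 3 1 / 5 0 2]. Elementwise product with the kernel and sum: 3·-1 + 1·-1 + 5·-1 + 0·1.

-9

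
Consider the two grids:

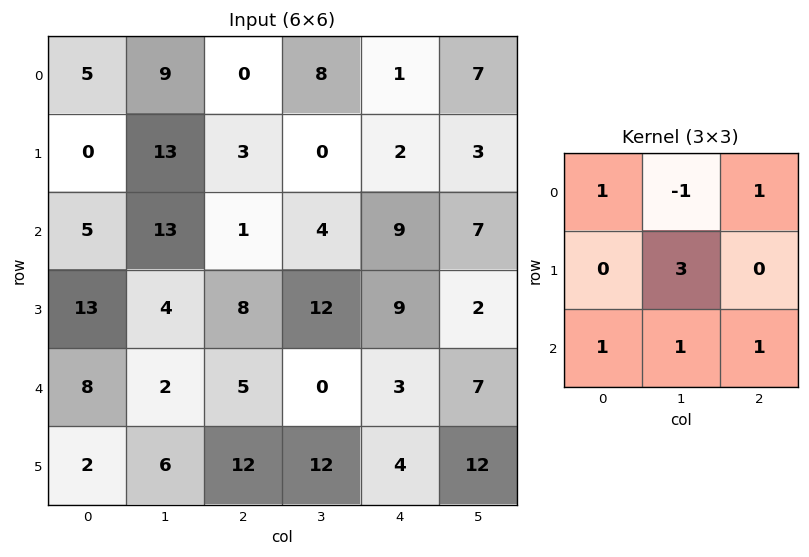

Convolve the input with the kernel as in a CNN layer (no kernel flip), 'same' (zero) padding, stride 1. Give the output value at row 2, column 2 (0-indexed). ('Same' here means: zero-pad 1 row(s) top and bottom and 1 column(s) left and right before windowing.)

37

The receptive field on the zero-padded input at this output position is [13 3 0 / 13 1 4 / 4 8 12]. Elementwise product with the kernel and sum: 13·1 + 3·-1 + 0·1 + 1·3 + 4·1 + 8·1 + 12·1.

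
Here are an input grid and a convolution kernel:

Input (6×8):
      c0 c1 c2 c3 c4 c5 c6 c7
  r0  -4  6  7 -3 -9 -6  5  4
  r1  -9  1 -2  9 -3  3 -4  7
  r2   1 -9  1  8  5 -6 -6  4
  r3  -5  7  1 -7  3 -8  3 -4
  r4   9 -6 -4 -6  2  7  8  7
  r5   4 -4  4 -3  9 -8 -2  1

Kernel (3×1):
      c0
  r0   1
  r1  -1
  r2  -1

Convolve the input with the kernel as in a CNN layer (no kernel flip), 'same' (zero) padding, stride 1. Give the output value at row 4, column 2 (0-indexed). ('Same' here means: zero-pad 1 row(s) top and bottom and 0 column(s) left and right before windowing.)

The receptive field on the zero-padded input at this output position is [1 / -4 / 4]. Elementwise product with the kernel and sum: 1·1 + -4·-1 + 4·-1.

1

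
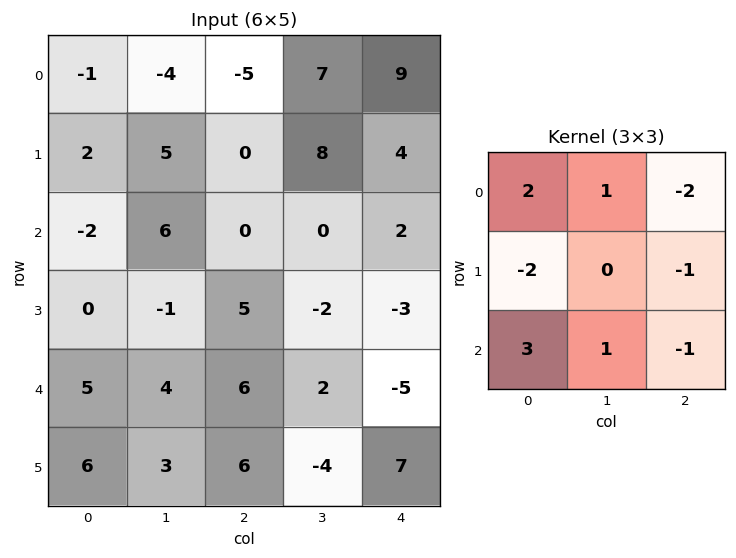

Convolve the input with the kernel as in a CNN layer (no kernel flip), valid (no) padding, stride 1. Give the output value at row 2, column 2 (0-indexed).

14

The receptive field on the input at this output position is [0 0 2 / 5 -2 -3 / 6 2 -5]. Elementwise product with the kernel and sum: 0·2 + 0·1 + 2·-2 + 5·-2 + -3·-1 + 6·3 + 2·1 + -5·-1.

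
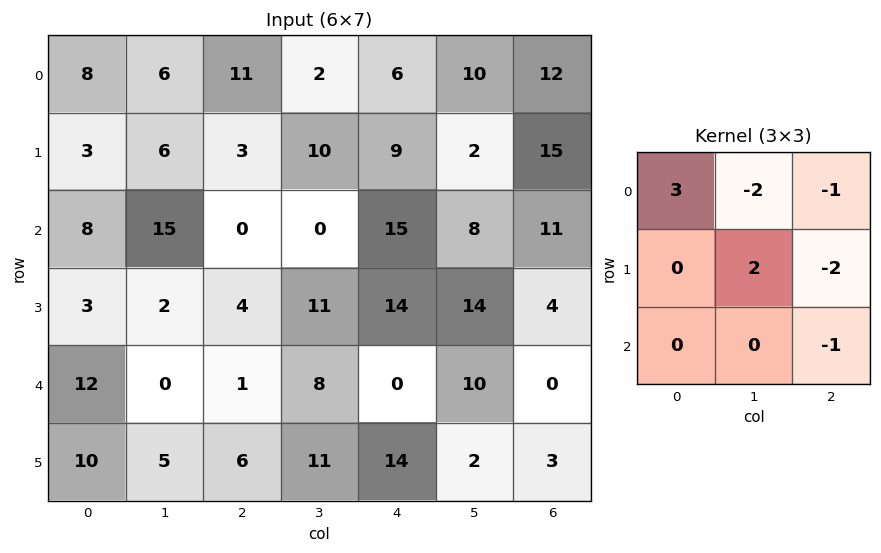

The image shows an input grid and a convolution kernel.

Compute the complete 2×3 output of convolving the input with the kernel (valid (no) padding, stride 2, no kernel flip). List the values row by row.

7 10 -51
-11 -21 38

Output[0,0]: The receptive field on the input at this output position is [8 6 11 / 3 6 3 / 8 15 0]. Elementwise product with the kernel and sum: 8·3 + 6·-2 + 11·-1 + 6·2 + 3·-2 + 0·-1.
Output[0,1]: The receptive field on the input at this output position is [11 2 6 / 3 10 9 / 0 0 15]. Elementwise product with the kernel and sum: 11·3 + 2·-2 + 6·-1 + 10·2 + 9·-2 + 15·-1.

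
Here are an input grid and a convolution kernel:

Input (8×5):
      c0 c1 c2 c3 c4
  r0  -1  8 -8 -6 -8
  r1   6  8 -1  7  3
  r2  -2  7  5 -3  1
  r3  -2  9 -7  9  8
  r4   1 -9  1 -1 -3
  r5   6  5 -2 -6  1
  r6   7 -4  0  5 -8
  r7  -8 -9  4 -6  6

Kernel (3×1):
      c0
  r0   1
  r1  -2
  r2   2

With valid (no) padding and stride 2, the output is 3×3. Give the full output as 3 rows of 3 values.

-17 4 -12
4 21 -21
3 5 -21

Output[0,0]: The receptive field on the input at this output position is [-1 / 6 / -2]. Elementwise product with the kernel and sum: -1·1 + 6·-2 + -2·2.
Output[0,1]: The receptive field on the input at this output position is [-8 / -1 / 5]. Elementwise product with the kernel and sum: -8·1 + -1·-2 + 5·2.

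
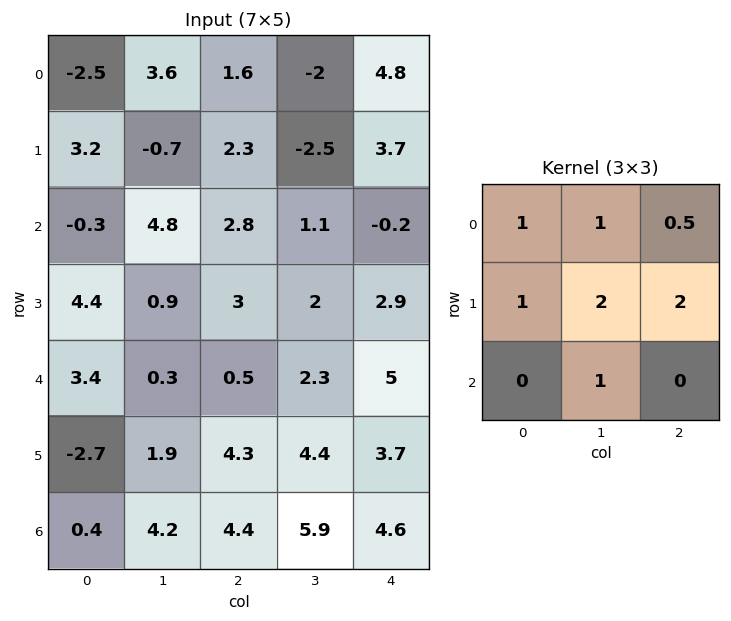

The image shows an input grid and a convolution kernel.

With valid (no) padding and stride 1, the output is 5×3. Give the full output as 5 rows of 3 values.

13.1 5.9 7.8
19.45 15.95 8.25
18.4 19.55 18.9
13.7 15.1 25.95
17.85 25.65 31.7

Output[0,0]: The receptive field on the input at this output position is [-2.5 3.6 1.6 / 3.2 -0.7 2.3 / -0.3 4.8 2.8]. Elementwise product with the kernel and sum: -2.5·1 + 3.6·1 + 1.6·0.5 + 3.2·1 + -0.7·2 + 2.3·2 + 4.8·1.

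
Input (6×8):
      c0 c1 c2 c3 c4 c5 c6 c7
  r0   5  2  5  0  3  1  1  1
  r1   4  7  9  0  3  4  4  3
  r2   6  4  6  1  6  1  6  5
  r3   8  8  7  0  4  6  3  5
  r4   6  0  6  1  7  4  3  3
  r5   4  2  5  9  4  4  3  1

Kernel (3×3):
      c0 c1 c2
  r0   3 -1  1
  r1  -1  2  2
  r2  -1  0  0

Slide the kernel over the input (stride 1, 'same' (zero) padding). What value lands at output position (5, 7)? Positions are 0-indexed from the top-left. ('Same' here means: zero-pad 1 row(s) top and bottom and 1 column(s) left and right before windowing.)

The receptive field on the zero-padded input at this output position is [3 3 0 / 3 1 0 / 0 0 0]. Elementwise product with the kernel and sum: 3·3 + 3·-1 + 0·1 + 3·-1 + 1·2 + 0·2 + 0·-1.

5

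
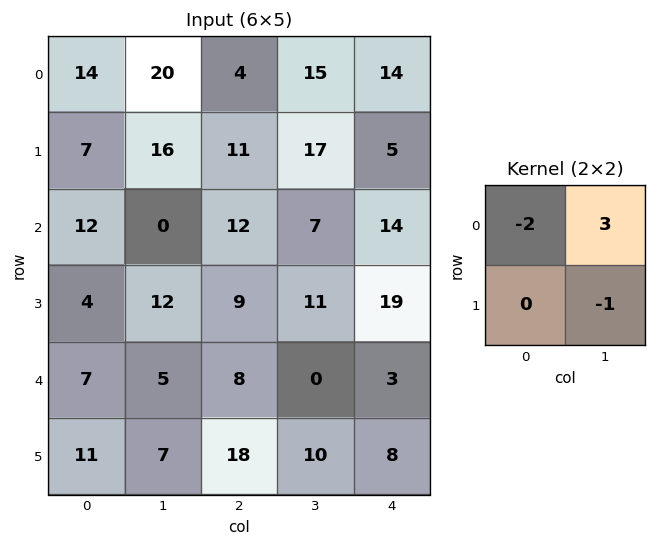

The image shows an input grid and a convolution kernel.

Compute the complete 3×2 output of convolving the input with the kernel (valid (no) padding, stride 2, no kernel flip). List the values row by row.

16 20
-36 -14
-6 -26

Output[0,0]: The receptive field on the input at this output position is [14 20 / 7 16]. Elementwise product with the kernel and sum: 14·-2 + 20·3 + 16·-1.
Output[0,1]: The receptive field on the input at this output position is [4 15 / 11 17]. Elementwise product with the kernel and sum: 4·-2 + 15·3 + 17·-1.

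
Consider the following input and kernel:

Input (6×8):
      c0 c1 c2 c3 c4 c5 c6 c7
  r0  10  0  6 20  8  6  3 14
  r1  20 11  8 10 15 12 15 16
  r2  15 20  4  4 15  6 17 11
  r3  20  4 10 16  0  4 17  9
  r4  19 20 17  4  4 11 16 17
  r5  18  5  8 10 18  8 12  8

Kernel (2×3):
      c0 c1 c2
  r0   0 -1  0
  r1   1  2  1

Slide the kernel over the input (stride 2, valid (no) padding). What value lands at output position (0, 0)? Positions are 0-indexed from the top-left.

The receptive field on the input at this output position is [10 0 6 / 20 11 8]. Elementwise product with the kernel and sum: 0·-1 + 20·1 + 11·2 + 8·1.

50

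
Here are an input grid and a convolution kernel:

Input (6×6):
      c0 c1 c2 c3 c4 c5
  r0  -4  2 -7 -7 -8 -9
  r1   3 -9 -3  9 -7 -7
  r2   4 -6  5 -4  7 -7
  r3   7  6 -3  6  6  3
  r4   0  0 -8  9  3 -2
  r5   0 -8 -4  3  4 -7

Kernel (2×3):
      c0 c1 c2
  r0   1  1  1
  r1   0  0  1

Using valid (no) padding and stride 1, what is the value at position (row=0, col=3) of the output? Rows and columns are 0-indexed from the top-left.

-31

The receptive field on the input at this output position is [-7 -8 -9 / 9 -7 -7]. Elementwise product with the kernel and sum: -7·1 + -8·1 + -9·1 + -7·1.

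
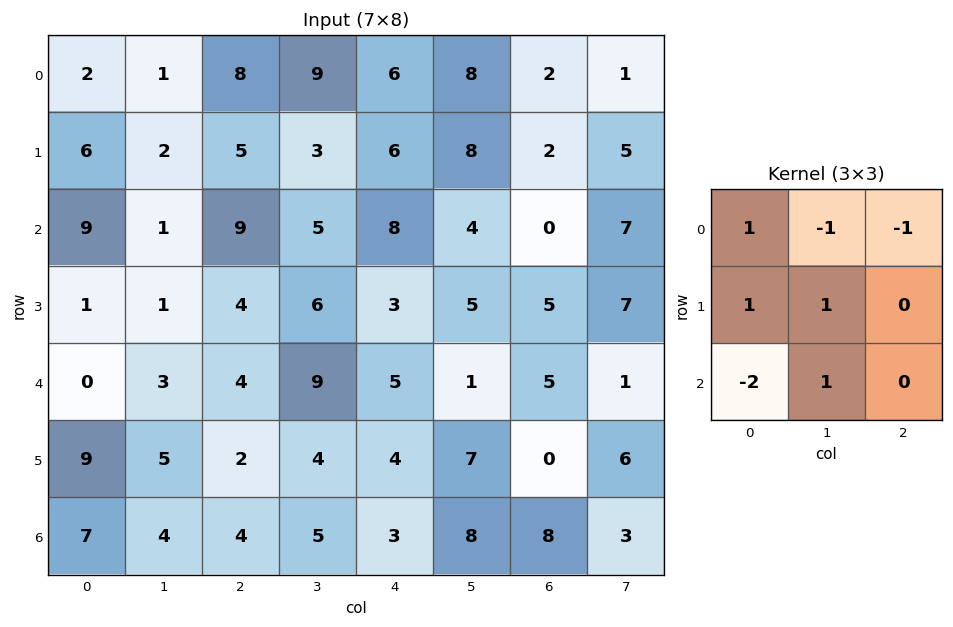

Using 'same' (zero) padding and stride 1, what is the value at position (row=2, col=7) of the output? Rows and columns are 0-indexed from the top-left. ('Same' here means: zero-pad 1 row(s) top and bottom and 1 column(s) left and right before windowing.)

1

The receptive field on the zero-padded input at this output position is [2 5 0 / 0 7 0 / 5 7 0]. Elementwise product with the kernel and sum: 2·1 + 5·-1 + 0·-1 + 0·1 + 7·1 + 5·-2 + 7·1.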